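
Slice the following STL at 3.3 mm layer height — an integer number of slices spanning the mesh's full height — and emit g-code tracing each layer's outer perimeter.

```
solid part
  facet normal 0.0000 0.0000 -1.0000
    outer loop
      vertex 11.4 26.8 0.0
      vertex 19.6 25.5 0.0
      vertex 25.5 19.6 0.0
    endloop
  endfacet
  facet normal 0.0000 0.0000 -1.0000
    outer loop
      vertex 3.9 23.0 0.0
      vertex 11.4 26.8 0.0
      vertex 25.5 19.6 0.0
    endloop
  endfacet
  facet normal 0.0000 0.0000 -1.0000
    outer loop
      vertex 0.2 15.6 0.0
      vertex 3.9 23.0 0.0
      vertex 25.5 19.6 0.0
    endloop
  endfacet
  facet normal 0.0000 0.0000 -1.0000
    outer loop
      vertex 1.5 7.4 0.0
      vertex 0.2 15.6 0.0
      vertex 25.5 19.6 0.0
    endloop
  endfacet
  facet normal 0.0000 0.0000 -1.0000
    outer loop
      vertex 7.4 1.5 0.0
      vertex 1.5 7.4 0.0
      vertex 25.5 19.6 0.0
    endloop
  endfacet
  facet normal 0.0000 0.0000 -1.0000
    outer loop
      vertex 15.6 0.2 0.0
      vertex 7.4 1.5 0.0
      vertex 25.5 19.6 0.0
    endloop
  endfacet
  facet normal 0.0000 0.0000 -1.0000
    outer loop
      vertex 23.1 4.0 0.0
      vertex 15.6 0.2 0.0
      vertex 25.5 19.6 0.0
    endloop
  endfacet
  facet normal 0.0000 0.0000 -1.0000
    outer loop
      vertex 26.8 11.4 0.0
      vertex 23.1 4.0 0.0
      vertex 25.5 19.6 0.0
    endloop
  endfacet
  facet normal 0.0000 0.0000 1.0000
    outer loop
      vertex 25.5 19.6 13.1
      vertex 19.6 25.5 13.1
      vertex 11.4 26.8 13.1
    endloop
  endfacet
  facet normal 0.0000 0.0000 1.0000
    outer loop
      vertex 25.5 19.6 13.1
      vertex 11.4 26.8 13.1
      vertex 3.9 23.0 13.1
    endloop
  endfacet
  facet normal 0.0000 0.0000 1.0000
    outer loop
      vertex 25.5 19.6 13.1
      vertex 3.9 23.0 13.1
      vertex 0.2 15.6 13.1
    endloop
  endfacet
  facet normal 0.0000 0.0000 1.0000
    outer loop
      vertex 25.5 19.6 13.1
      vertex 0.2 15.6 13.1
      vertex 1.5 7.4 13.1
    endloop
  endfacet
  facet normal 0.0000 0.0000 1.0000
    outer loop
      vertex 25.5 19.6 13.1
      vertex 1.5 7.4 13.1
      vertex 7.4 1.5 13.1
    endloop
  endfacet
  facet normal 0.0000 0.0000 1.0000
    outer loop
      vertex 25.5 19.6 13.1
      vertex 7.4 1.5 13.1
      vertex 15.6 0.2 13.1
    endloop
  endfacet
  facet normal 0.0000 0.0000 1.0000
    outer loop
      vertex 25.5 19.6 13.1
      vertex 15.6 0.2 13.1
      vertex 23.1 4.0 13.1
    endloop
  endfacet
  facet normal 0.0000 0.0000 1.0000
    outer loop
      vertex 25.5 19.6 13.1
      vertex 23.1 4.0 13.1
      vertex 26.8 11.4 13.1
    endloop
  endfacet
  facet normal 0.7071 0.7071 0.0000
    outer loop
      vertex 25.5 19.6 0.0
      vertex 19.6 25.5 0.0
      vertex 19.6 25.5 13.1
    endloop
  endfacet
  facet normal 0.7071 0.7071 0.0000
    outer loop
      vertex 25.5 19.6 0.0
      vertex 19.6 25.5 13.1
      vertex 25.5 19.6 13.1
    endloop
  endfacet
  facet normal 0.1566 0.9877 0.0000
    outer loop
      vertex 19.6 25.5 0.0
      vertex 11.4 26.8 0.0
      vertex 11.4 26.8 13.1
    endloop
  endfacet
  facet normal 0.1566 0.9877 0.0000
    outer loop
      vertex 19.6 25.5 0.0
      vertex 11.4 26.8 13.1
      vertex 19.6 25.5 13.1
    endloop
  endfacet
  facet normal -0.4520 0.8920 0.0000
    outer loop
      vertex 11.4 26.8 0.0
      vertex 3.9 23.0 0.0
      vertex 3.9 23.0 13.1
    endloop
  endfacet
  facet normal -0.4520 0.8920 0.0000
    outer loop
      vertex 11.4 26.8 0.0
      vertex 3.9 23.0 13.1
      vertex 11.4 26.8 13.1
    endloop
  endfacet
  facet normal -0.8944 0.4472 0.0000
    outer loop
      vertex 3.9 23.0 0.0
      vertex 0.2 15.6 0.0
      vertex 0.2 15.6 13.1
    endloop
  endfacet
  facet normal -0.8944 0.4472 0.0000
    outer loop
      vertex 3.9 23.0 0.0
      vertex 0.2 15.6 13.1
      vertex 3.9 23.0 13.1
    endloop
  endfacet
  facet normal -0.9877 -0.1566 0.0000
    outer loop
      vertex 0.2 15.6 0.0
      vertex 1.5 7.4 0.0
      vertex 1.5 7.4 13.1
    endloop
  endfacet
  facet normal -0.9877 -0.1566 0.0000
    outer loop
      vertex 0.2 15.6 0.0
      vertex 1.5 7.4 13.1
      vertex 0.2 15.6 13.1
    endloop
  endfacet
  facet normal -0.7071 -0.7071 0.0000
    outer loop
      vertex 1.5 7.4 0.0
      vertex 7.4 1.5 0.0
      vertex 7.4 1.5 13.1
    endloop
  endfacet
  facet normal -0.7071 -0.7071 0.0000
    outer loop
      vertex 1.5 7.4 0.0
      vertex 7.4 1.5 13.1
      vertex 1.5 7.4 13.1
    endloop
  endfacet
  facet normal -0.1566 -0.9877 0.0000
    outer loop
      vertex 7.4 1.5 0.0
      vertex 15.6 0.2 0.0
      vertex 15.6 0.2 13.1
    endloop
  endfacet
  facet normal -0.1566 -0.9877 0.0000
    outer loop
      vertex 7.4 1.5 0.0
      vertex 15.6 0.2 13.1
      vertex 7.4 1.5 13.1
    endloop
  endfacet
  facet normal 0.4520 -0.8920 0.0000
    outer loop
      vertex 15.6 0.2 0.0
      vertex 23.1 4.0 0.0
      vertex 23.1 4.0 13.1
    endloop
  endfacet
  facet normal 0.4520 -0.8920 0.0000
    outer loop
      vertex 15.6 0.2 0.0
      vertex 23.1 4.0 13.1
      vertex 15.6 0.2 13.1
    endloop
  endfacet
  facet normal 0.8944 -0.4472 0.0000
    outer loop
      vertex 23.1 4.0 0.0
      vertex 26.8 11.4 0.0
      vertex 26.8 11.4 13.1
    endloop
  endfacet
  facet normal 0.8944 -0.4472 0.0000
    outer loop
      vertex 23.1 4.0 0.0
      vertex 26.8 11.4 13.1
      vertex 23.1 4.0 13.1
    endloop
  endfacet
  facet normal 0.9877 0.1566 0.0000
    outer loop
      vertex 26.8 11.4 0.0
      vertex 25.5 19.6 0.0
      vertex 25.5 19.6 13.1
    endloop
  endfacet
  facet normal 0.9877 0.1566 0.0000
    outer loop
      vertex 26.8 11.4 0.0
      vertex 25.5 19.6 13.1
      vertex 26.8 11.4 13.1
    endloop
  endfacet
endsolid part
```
; perimeter-only toolpath
G21 ; units = mm
G90 ; absolute positioning
G28 ; home
; layer 1
G0 Z3.3
G0 X25.5 Y19.6
G1 X19.6 Y25.5
G1 X11.4 Y26.8
G1 X3.9 Y23.0
G1 X0.2 Y15.6
G1 X1.5 Y7.4
G1 X7.4 Y1.5
G1 X15.6 Y0.2
G1 X23.1 Y4.0
G1 X26.8 Y11.4
G1 X25.5 Y19.6
; layer 2
G0 Z6.5
G0 X25.5 Y19.6
G1 X19.6 Y25.5
G1 X11.4 Y26.8
G1 X3.9 Y23.0
G1 X0.2 Y15.6
G1 X1.5 Y7.4
G1 X7.4 Y1.5
G1 X15.6 Y0.2
G1 X23.1 Y4.0
G1 X26.8 Y11.4
G1 X25.5 Y19.6
; layer 3
G0 Z9.8
G0 X25.5 Y19.6
G1 X19.6 Y25.5
G1 X11.4 Y26.8
G1 X3.9 Y23.0
G1 X0.2 Y15.6
G1 X1.5 Y7.4
G1 X7.4 Y1.5
G1 X15.6 Y0.2
G1 X23.1 Y4.0
G1 X26.8 Y11.4
G1 X25.5 Y19.6
; layer 4
G0 Z13.1
G0 X25.5 Y19.6
G1 X19.6 Y25.5
G1 X11.4 Y26.8
G1 X3.9 Y23.0
G1 X0.2 Y15.6
G1 X1.5 Y7.4
G1 X7.4 Y1.5
G1 X15.6 Y0.2
G1 X23.1 Y4.0
G1 X26.8 Y11.4
G1 X25.5 Y19.6
M2 ; end

The solid is a regular 10-sided prism (a cylinder approximated with 10 flat sides), circumscribed radius ≈ 13.5 mm, height ≈ 13.1 mm. Slicing at Δz = 3.3 mm — 4 equal slices spanning the solid's height, so layer i sits at z = i·h/4 — gives 4 non-empty perimeters. Each is a 10-segment closed polygon; G0 lifts to the layer z and rapids to the start vertex, then G1 traces the edges.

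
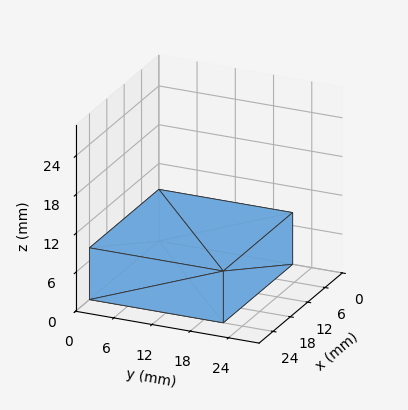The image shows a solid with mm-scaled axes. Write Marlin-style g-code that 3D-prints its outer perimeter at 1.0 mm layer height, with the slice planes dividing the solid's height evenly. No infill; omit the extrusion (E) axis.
Reading the render: the shape is a rectangular box, roughly 24 × 21 mm footprint and 8 mm tall (dimensions read to the nearest mm from the axis ticks). For the g-code, the solid's height is divided into equal slices at the stated Δz and each level perimeter traced with G1 moves after a G0 lift.

; perimeter-only toolpath
G21 ; units = mm
G90 ; absolute positioning
G28 ; home
; layer 1
G0 Z1.0
G0 X0.0 Y0.0
G1 X24.0 Y0.0
G1 X24.0 Y21.0
G1 X0.0 Y21.0
G1 X0.0 Y0.0
; layer 2
G0 Z2.0
G0 X0.0 Y0.0
G1 X24.0 Y0.0
G1 X24.0 Y21.0
G1 X0.0 Y21.0
G1 X0.0 Y0.0
; layer 3
G0 Z3.0
G0 X0.0 Y0.0
G1 X24.0 Y0.0
G1 X24.0 Y21.0
G1 X0.0 Y21.0
G1 X0.0 Y0.0
; layer 4
G0 Z4.0
G0 X0.0 Y0.0
G1 X24.0 Y0.0
G1 X24.0 Y21.0
G1 X0.0 Y21.0
G1 X0.0 Y0.0
; layer 5
G0 Z5.0
G0 X0.0 Y0.0
G1 X24.0 Y0.0
G1 X24.0 Y21.0
G1 X0.0 Y21.0
G1 X0.0 Y0.0
; layer 6
G0 Z6.0
G0 X0.0 Y0.0
G1 X24.0 Y0.0
G1 X24.0 Y21.0
G1 X0.0 Y21.0
G1 X0.0 Y0.0
; layer 7
G0 Z7.0
G0 X0.0 Y0.0
G1 X24.0 Y0.0
G1 X24.0 Y21.0
G1 X0.0 Y21.0
G1 X0.0 Y0.0
; layer 8
G0 Z8.0
G0 X0.0 Y0.0
G1 X24.0 Y0.0
G1 X24.0 Y21.0
G1 X0.0 Y21.0
G1 X0.0 Y0.0
M2 ; end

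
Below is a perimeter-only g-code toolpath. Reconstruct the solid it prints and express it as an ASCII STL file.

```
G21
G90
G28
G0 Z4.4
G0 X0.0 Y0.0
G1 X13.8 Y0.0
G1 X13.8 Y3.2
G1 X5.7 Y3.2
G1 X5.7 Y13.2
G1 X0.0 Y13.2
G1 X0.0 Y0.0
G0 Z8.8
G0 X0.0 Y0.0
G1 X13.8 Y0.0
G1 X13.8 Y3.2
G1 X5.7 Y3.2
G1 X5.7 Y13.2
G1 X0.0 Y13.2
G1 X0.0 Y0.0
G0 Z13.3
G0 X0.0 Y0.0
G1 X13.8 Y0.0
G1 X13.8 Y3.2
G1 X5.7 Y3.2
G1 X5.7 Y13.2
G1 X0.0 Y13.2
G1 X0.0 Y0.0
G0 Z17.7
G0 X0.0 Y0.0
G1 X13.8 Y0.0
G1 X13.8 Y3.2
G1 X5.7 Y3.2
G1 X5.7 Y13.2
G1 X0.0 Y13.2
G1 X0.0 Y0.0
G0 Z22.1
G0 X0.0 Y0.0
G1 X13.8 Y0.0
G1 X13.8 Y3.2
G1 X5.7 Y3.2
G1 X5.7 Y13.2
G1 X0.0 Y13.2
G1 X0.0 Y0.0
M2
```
solid part
  facet normal 0.0000 0.0000 -1.0000
    outer loop
      vertex 13.8 3.2 0.0
      vertex 13.8 0.0 0.0
      vertex 0.0 0.0 0.0
    endloop
  endfacet
  facet normal 0.0000 0.0000 -1.0000
    outer loop
      vertex 5.7 3.2 0.0
      vertex 13.8 3.2 0.0
      vertex 0.0 0.0 0.0
    endloop
  endfacet
  facet normal 0.0000 0.0000 -1.0000
    outer loop
      vertex 5.7 13.2 0.0
      vertex 5.7 3.2 0.0
      vertex 0.0 0.0 0.0
    endloop
  endfacet
  facet normal 0.0000 0.0000 -1.0000
    outer loop
      vertex 0.0 13.2 0.0
      vertex 5.7 13.2 0.0
      vertex 0.0 0.0 0.0
    endloop
  endfacet
  facet normal 0.0000 0.0000 1.0000
    outer loop
      vertex 0.0 0.0 22.1
      vertex 13.8 0.0 22.1
      vertex 13.8 3.2 22.1
    endloop
  endfacet
  facet normal 0.0000 0.0000 1.0000
    outer loop
      vertex 0.0 0.0 22.1
      vertex 13.8 3.2 22.1
      vertex 5.7 3.2 22.1
    endloop
  endfacet
  facet normal 0.0000 0.0000 1.0000
    outer loop
      vertex 0.0 0.0 22.1
      vertex 5.7 3.2 22.1
      vertex 5.7 13.2 22.1
    endloop
  endfacet
  facet normal 0.0000 0.0000 1.0000
    outer loop
      vertex 0.0 0.0 22.1
      vertex 5.7 13.2 22.1
      vertex 0.0 13.2 22.1
    endloop
  endfacet
  facet normal 0.0000 -1.0000 0.0000
    outer loop
      vertex 0.0 0.0 0.0
      vertex 13.8 0.0 0.0
      vertex 13.8 0.0 22.1
    endloop
  endfacet
  facet normal 0.0000 -1.0000 0.0000
    outer loop
      vertex 0.0 0.0 0.0
      vertex 13.8 0.0 22.1
      vertex 0.0 0.0 22.1
    endloop
  endfacet
  facet normal 1.0000 0.0000 0.0000
    outer loop
      vertex 13.8 0.0 0.0
      vertex 13.8 3.2 0.0
      vertex 13.8 3.2 22.1
    endloop
  endfacet
  facet normal 1.0000 0.0000 0.0000
    outer loop
      vertex 13.8 0.0 0.0
      vertex 13.8 3.2 22.1
      vertex 13.8 0.0 22.1
    endloop
  endfacet
  facet normal 0.0000 1.0000 0.0000
    outer loop
      vertex 13.8 3.2 0.0
      vertex 5.7 3.2 0.0
      vertex 5.7 3.2 22.1
    endloop
  endfacet
  facet normal 0.0000 1.0000 0.0000
    outer loop
      vertex 13.8 3.2 0.0
      vertex 5.7 3.2 22.1
      vertex 13.8 3.2 22.1
    endloop
  endfacet
  facet normal 1.0000 0.0000 0.0000
    outer loop
      vertex 5.7 3.2 0.0
      vertex 5.7 13.2 0.0
      vertex 5.7 13.2 22.1
    endloop
  endfacet
  facet normal 1.0000 0.0000 0.0000
    outer loop
      vertex 5.7 3.2 0.0
      vertex 5.7 13.2 22.1
      vertex 5.7 3.2 22.1
    endloop
  endfacet
  facet normal 0.0000 1.0000 0.0000
    outer loop
      vertex 5.7 13.2 0.0
      vertex 0.0 13.2 0.0
      vertex 0.0 13.2 22.1
    endloop
  endfacet
  facet normal 0.0000 1.0000 0.0000
    outer loop
      vertex 5.7 13.2 0.0
      vertex 0.0 13.2 22.1
      vertex 5.7 13.2 22.1
    endloop
  endfacet
  facet normal -1.0000 0.0000 0.0000
    outer loop
      vertex 0.0 13.2 0.0
      vertex 0.0 0.0 0.0
      vertex 0.0 0.0 22.1
    endloop
  endfacet
  facet normal -1.0000 0.0000 0.0000
    outer loop
      vertex 0.0 13.2 0.0
      vertex 0.0 0.0 22.1
      vertex 0.0 13.2 22.1
    endloop
  endfacet
endsolid part

The G0 Z moves step by Δz≈4.4 mm. Every layer's G1 loop is the same polygon, so the solid is a straight extrusion of it from z=0 to z≈22.1. Closing with flat bottom and top caps and triangulating gives 20 facets — an L-shaped prism: outer 13.8 × 13.2 mm, arm thicknesses ≈ 3.2 mm (horizontal) and 5.7 mm (vertical), extruded 22.1 mm in z.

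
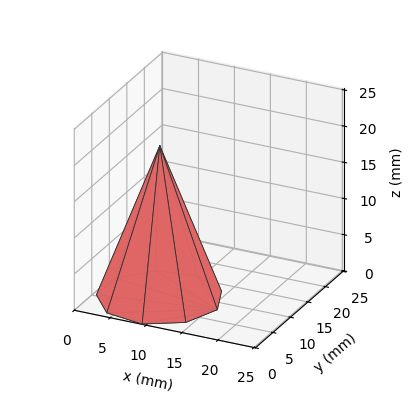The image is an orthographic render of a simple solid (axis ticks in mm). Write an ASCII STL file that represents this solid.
Reading the render: the shape is a regular 9-sided pyramid, base circumscribed radius ≈ 8 mm, apex at z ≈ 21 mm (dimensions read to the nearest mm from the axis ticks). For the STL, each face is triangulated and given an outward normal.

solid part
  facet normal 0.0000 0.0000 -1.0000
    outer loop
      vertex 9.4 15.9 0.0
      vertex 14.1 13.1 0.0
      vertex 16.0 8.0 0.0
    endloop
  endfacet
  facet normal 0.0000 0.0000 -1.0000
    outer loop
      vertex 4.0 14.9 0.0
      vertex 9.4 15.9 0.0
      vertex 16.0 8.0 0.0
    endloop
  endfacet
  facet normal 0.0000 0.0000 -1.0000
    outer loop
      vertex 0.5 10.7 0.0
      vertex 4.0 14.9 0.0
      vertex 16.0 8.0 0.0
    endloop
  endfacet
  facet normal 0.0000 0.0000 -1.0000
    outer loop
      vertex 0.5 5.3 0.0
      vertex 0.5 10.7 0.0
      vertex 16.0 8.0 0.0
    endloop
  endfacet
  facet normal 0.0000 0.0000 -1.0000
    outer loop
      vertex 4.0 1.1 0.0
      vertex 0.5 5.3 0.0
      vertex 16.0 8.0 0.0
    endloop
  endfacet
  facet normal 0.0000 0.0000 -1.0000
    outer loop
      vertex 9.4 0.1 0.0
      vertex 4.0 1.1 0.0
      vertex 16.0 8.0 0.0
    endloop
  endfacet
  facet normal 0.0000 0.0000 -1.0000
    outer loop
      vertex 14.1 2.9 0.0
      vertex 9.4 0.1 0.0
      vertex 16.0 8.0 0.0
    endloop
  endfacet
  facet normal 0.8825 0.3288 0.3362
    outer loop
      vertex 16.0 8.0 0.0
      vertex 14.1 13.1 0.0
      vertex 8.0 8.0 21.0
    endloop
  endfacet
  facet normal 0.4820 0.8090 0.3365
    outer loop
      vertex 14.1 13.1 0.0
      vertex 9.4 15.9 0.0
      vertex 8.0 8.0 21.0
    endloop
  endfacet
  facet normal -0.1714 0.9258 0.3369
    outer loop
      vertex 9.4 15.9 0.0
      vertex 4.0 14.9 0.0
      vertex 8.0 8.0 21.0
    endloop
  endfacet
  facet normal -0.7236 0.6030 0.3359
    outer loop
      vertex 4.0 14.9 0.0
      vertex 0.5 10.7 0.0
      vertex 8.0 8.0 21.0
    endloop
  endfacet
  facet normal -0.9417 0.0000 0.3363
    outer loop
      vertex 0.5 10.7 0.0
      vertex 0.5 5.3 0.0
      vertex 8.0 8.0 21.0
    endloop
  endfacet
  facet normal -0.7236 -0.6030 0.3359
    outer loop
      vertex 0.5 5.3 0.0
      vertex 4.0 1.1 0.0
      vertex 8.0 8.0 21.0
    endloop
  endfacet
  facet normal -0.1714 -0.9258 0.3369
    outer loop
      vertex 4.0 1.1 0.0
      vertex 9.4 0.1 0.0
      vertex 8.0 8.0 21.0
    endloop
  endfacet
  facet normal 0.4820 -0.8090 0.3365
    outer loop
      vertex 9.4 0.1 0.0
      vertex 14.1 2.9 0.0
      vertex 8.0 8.0 21.0
    endloop
  endfacet
  facet normal 0.8825 -0.3288 0.3362
    outer loop
      vertex 14.1 2.9 0.0
      vertex 16.0 8.0 0.0
      vertex 8.0 8.0 21.0
    endloop
  endfacet
endsolid part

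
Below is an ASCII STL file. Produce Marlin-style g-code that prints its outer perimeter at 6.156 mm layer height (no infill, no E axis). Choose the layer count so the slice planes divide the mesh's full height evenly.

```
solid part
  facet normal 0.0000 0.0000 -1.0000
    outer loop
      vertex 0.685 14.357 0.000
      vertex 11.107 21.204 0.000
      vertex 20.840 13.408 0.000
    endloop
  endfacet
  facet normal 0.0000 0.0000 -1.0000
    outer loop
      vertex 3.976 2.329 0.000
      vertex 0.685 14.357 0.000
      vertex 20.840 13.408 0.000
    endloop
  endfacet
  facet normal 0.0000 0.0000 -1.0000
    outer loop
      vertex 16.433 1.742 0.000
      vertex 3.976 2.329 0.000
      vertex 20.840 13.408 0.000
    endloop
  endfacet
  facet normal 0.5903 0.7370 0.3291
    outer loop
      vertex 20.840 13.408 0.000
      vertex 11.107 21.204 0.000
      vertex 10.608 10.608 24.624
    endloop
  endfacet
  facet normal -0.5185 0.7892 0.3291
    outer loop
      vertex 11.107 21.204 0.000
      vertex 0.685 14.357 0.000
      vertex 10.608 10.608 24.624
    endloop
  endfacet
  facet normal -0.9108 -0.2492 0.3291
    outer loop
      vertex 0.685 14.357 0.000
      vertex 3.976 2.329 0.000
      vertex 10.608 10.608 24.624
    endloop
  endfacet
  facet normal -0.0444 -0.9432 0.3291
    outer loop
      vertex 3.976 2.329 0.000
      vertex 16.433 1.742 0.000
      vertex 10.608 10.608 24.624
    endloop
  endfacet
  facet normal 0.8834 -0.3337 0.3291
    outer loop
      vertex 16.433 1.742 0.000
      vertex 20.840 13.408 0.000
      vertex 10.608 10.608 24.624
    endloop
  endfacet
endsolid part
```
; perimeter-only toolpath
G21 ; units = mm
G90 ; absolute positioning
G28 ; home
; layer 1
G0 Z6.156
G0 X18.282 Y12.708
G1 X10.982 Y18.555
G1 X3.166 Y13.420
G1 X5.634 Y4.399
G1 X14.977 Y3.958
G1 X18.282 Y12.708
; layer 2
G0 Z12.312
G0 X15.724 Y12.008
G1 X10.857 Y15.906
G1 X5.647 Y12.482
G1 X7.292 Y6.469
G1 X13.521 Y6.175
G1 X15.724 Y12.008
; layer 3
G0 Z18.468
G0 X13.166 Y11.308
G1 X10.733 Y13.257
G1 X8.127 Y11.545
G1 X8.950 Y8.538
G1 X12.064 Y8.392
G1 X13.166 Y11.308
M2 ; end

The solid is a regular 5-sided pyramid, base circumscribed radius ≈ 10.6 mm, apex at z ≈ 24.6 mm. Slicing at Δz = 6.156 mm — 4 equal slices spanning the solid's height, so layer i sits at z = i·h/4 — gives 3 non-empty perimeters. Each is a 5-segment closed polygon; G0 lifts to the layer z and rapids to the start vertex, then G1 traces the edges. The cross-section shrinks linearly with z (the slice at the apex is degenerate and omitted).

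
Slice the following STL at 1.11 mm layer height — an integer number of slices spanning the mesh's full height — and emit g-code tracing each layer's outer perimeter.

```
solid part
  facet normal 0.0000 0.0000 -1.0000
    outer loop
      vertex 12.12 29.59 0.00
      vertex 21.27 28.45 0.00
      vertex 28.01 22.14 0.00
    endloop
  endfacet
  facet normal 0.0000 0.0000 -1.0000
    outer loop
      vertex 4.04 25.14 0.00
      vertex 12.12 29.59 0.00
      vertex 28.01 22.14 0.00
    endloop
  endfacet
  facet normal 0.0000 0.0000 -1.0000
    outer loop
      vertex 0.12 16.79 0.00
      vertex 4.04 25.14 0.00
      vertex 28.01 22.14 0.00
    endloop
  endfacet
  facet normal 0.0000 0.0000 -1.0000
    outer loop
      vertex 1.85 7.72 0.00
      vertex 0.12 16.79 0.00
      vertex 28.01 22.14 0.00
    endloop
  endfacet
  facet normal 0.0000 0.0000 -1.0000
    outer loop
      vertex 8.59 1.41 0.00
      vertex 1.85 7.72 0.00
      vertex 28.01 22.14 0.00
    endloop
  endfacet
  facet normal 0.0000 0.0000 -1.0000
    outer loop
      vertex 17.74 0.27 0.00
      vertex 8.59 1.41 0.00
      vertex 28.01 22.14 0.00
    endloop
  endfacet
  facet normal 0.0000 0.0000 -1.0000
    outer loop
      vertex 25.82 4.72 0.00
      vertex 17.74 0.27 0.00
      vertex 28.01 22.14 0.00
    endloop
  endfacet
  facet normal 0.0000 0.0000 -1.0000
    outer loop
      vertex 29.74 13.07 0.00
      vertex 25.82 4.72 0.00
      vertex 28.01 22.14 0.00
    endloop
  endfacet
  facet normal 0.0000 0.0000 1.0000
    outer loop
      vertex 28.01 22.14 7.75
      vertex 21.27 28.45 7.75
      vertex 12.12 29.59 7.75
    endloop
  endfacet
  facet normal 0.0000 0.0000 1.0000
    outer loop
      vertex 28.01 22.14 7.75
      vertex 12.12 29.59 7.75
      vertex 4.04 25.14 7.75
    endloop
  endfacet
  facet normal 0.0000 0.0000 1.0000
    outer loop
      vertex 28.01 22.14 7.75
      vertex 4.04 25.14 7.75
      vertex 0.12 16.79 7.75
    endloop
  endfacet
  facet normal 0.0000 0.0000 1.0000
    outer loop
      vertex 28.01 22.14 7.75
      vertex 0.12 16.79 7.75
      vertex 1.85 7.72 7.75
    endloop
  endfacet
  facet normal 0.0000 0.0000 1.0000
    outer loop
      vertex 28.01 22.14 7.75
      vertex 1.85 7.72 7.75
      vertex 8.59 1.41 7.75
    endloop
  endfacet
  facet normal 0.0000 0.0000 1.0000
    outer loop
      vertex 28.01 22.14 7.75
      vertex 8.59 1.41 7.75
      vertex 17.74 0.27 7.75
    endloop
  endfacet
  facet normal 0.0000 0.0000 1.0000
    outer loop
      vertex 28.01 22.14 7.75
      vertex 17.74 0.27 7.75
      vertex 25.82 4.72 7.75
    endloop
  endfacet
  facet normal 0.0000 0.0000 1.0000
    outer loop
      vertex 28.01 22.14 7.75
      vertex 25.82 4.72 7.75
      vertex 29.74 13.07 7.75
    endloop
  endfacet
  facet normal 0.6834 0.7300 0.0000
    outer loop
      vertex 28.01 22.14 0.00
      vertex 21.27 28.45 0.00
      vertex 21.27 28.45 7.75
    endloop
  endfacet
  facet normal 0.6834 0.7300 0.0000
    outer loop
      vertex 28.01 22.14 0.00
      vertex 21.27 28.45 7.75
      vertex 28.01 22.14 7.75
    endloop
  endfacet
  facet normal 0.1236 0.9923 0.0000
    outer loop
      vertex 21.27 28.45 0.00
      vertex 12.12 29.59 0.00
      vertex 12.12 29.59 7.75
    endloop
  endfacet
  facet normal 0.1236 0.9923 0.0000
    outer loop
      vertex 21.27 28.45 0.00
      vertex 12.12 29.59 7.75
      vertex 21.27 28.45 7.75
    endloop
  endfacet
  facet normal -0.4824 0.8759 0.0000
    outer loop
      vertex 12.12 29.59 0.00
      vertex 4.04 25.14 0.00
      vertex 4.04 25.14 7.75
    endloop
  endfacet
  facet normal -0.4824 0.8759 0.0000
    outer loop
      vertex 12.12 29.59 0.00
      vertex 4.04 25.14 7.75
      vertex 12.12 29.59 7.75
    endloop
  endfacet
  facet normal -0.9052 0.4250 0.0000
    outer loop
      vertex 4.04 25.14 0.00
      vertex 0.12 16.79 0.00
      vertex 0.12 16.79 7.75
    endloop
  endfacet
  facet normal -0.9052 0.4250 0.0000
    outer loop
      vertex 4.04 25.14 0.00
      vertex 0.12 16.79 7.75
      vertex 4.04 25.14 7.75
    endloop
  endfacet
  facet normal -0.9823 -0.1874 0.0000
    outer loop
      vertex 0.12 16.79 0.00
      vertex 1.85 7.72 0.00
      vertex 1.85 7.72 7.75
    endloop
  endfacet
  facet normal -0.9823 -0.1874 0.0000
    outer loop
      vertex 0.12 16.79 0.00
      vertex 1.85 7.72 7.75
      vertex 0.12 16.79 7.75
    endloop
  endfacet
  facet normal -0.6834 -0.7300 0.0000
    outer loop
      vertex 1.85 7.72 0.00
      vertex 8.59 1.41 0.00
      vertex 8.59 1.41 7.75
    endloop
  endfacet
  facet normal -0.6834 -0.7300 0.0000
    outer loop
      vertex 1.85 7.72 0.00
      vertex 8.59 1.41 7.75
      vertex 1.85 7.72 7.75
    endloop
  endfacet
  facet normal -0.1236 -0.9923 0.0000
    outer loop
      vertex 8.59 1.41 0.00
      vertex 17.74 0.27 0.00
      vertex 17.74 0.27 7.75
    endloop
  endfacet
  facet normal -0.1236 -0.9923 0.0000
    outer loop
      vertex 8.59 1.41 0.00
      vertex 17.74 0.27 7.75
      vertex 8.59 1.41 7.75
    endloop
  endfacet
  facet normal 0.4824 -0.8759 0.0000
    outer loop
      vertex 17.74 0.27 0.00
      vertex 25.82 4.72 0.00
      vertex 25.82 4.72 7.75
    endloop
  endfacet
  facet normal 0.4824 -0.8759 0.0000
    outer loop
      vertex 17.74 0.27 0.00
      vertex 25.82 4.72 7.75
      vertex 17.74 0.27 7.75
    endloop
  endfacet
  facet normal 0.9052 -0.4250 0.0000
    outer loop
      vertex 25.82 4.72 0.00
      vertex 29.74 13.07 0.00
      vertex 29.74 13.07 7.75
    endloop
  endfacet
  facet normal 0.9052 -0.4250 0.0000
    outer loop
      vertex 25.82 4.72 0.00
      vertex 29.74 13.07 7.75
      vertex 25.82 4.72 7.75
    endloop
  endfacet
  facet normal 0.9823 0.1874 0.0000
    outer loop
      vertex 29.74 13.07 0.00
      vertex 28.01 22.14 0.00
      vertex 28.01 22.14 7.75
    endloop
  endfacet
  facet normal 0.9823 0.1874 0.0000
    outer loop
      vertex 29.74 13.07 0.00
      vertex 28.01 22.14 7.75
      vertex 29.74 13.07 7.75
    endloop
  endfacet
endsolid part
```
; perimeter-only toolpath
G21 ; units = mm
G90 ; absolute positioning
G28 ; home
; layer 1
G0 Z1.11
G0 X28.01 Y22.14
G1 X21.27 Y28.45
G1 X12.12 Y29.59
G1 X4.04 Y25.14
G1 X0.12 Y16.79
G1 X1.85 Y7.72
G1 X8.59 Y1.41
G1 X17.74 Y0.27
G1 X25.82 Y4.72
G1 X29.74 Y13.07
G1 X28.01 Y22.14
; layer 2
G0 Z2.21
G0 X28.01 Y22.14
G1 X21.27 Y28.45
G1 X12.12 Y29.59
G1 X4.04 Y25.14
G1 X0.12 Y16.79
G1 X1.85 Y7.72
G1 X8.59 Y1.41
G1 X17.74 Y0.27
G1 X25.82 Y4.72
G1 X29.74 Y13.07
G1 X28.01 Y22.14
; layer 3
G0 Z3.32
G0 X28.01 Y22.14
G1 X21.27 Y28.45
G1 X12.12 Y29.59
G1 X4.04 Y25.14
G1 X0.12 Y16.79
G1 X1.85 Y7.72
G1 X8.59 Y1.41
G1 X17.74 Y0.27
G1 X25.82 Y4.72
G1 X29.74 Y13.07
G1 X28.01 Y22.14
; layer 4
G0 Z4.43
G0 X28.01 Y22.14
G1 X21.27 Y28.45
G1 X12.12 Y29.59
G1 X4.04 Y25.14
G1 X0.12 Y16.79
G1 X1.85 Y7.72
G1 X8.59 Y1.41
G1 X17.74 Y0.27
G1 X25.82 Y4.72
G1 X29.74 Y13.07
G1 X28.01 Y22.14
; layer 5
G0 Z5.54
G0 X28.01 Y22.14
G1 X21.27 Y28.45
G1 X12.12 Y29.59
G1 X4.04 Y25.14
G1 X0.12 Y16.79
G1 X1.85 Y7.72
G1 X8.59 Y1.41
G1 X17.74 Y0.27
G1 X25.82 Y4.72
G1 X29.74 Y13.07
G1 X28.01 Y22.14
; layer 6
G0 Z6.64
G0 X28.01 Y22.14
G1 X21.27 Y28.45
G1 X12.12 Y29.59
G1 X4.04 Y25.14
G1 X0.12 Y16.79
G1 X1.85 Y7.72
G1 X8.59 Y1.41
G1 X17.74 Y0.27
G1 X25.82 Y4.72
G1 X29.74 Y13.07
G1 X28.01 Y22.14
; layer 7
G0 Z7.75
G0 X28.01 Y22.14
G1 X21.27 Y28.45
G1 X12.12 Y29.59
G1 X4.04 Y25.14
G1 X0.12 Y16.79
G1 X1.85 Y7.72
G1 X8.59 Y1.41
G1 X17.74 Y0.27
G1 X25.82 Y4.72
G1 X29.74 Y13.07
G1 X28.01 Y22.14
M2 ; end

The solid is a regular 10-sided prism (a cylinder approximated with 10 flat sides), circumscribed radius ≈ 14.9 mm, height ≈ 7.75 mm. Slicing at Δz = 1.11 mm — 7 equal slices spanning the solid's height, so layer i sits at z = i·h/7 — gives 7 non-empty perimeters. Each is a 10-segment closed polygon; G0 lifts to the layer z and rapids to the start vertex, then G1 traces the edges.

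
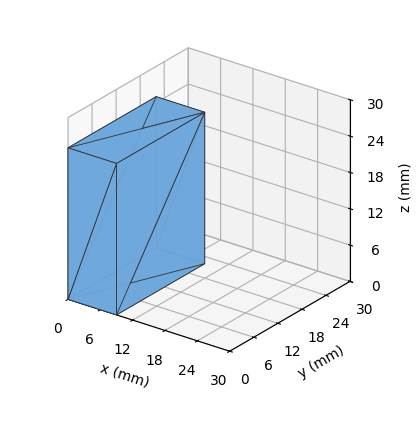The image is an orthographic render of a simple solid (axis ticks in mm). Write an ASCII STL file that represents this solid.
Reading the render: the shape is a rectangular box, roughly 9 × 22 mm footprint and 25 mm tall (dimensions read to the nearest mm from the axis ticks). For the STL, each face is triangulated and given an outward normal.

solid part
  facet normal 0.0000 0.0000 -1.0000
    outer loop
      vertex 9.000 22.000 0.000
      vertex 9.000 0.000 0.000
      vertex 0.000 0.000 0.000
    endloop
  endfacet
  facet normal 0.0000 0.0000 -1.0000
    outer loop
      vertex 0.000 22.000 0.000
      vertex 9.000 22.000 0.000
      vertex 0.000 0.000 0.000
    endloop
  endfacet
  facet normal 0.0000 0.0000 1.0000
    outer loop
      vertex 0.000 0.000 25.000
      vertex 9.000 0.000 25.000
      vertex 9.000 22.000 25.000
    endloop
  endfacet
  facet normal 0.0000 0.0000 1.0000
    outer loop
      vertex 0.000 0.000 25.000
      vertex 9.000 22.000 25.000
      vertex 0.000 22.000 25.000
    endloop
  endfacet
  facet normal 0.0000 -1.0000 0.0000
    outer loop
      vertex 0.000 0.000 0.000
      vertex 9.000 0.000 0.000
      vertex 9.000 0.000 25.000
    endloop
  endfacet
  facet normal 0.0000 -1.0000 0.0000
    outer loop
      vertex 0.000 0.000 0.000
      vertex 9.000 0.000 25.000
      vertex 0.000 0.000 25.000
    endloop
  endfacet
  facet normal 0.0000 1.0000 0.0000
    outer loop
      vertex 9.000 22.000 25.000
      vertex 9.000 22.000 0.000
      vertex 0.000 22.000 0.000
    endloop
  endfacet
  facet normal 0.0000 1.0000 0.0000
    outer loop
      vertex 0.000 22.000 25.000
      vertex 9.000 22.000 25.000
      vertex 0.000 22.000 0.000
    endloop
  endfacet
  facet normal -1.0000 0.0000 0.0000
    outer loop
      vertex 0.000 22.000 25.000
      vertex 0.000 22.000 0.000
      vertex 0.000 0.000 0.000
    endloop
  endfacet
  facet normal -1.0000 0.0000 0.0000
    outer loop
      vertex 0.000 0.000 25.000
      vertex 0.000 22.000 25.000
      vertex 0.000 0.000 0.000
    endloop
  endfacet
  facet normal 1.0000 0.0000 0.0000
    outer loop
      vertex 9.000 0.000 0.000
      vertex 9.000 22.000 0.000
      vertex 9.000 22.000 25.000
    endloop
  endfacet
  facet normal 1.0000 0.0000 0.0000
    outer loop
      vertex 9.000 0.000 0.000
      vertex 9.000 22.000 25.000
      vertex 9.000 0.000 25.000
    endloop
  endfacet
endsolid part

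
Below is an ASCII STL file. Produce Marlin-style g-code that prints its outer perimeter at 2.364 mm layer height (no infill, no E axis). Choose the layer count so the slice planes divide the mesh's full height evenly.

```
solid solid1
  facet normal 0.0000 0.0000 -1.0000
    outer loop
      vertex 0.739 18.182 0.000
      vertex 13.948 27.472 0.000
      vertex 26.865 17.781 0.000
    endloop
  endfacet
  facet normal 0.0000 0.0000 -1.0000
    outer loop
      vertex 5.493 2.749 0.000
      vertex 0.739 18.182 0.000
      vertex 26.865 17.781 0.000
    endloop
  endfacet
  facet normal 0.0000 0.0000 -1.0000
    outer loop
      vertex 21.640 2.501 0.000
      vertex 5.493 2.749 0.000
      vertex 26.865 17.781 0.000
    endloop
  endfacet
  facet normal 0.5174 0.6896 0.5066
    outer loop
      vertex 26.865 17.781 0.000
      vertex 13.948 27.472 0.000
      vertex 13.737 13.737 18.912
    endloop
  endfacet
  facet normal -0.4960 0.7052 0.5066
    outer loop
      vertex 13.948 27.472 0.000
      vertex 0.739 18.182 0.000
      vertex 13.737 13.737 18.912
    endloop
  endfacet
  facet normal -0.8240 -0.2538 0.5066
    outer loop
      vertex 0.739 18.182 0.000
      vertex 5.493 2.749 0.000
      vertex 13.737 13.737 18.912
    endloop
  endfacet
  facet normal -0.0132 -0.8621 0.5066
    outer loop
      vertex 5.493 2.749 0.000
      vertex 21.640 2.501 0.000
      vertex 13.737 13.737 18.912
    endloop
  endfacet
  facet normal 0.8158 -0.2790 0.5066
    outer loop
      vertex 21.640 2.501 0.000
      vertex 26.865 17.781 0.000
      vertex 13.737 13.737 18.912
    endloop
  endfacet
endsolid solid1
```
; perimeter-only toolpath
G21 ; units = mm
G90 ; absolute positioning
G28 ; home
; layer 1
G0 Z2.364
G0 X25.224 Y17.275
G1 X13.922 Y25.755
G1 X2.364 Y17.626
G1 X6.524 Y4.123
G1 X20.652 Y3.905
G1 X25.224 Y17.275
; layer 2
G0 Z4.728
G0 X23.583 Y16.770
G1 X13.895 Y24.038
G1 X3.989 Y17.071
G1 X7.554 Y5.496
G1 X19.664 Y5.310
G1 X23.583 Y16.770
; layer 3
G0 Z7.092
G0 X21.942 Y16.264
G1 X13.869 Y22.321
G1 X5.613 Y16.515
G1 X8.585 Y6.870
G1 X18.676 Y6.714
G1 X21.942 Y16.264
; layer 4
G0 Z9.456
G0 X20.301 Y15.759
G1 X13.843 Y20.605
G1 X7.238 Y15.959
G1 X9.615 Y8.243
G1 X17.689 Y8.119
G1 X20.301 Y15.759
; layer 5
G0 Z11.820
G0 X18.660 Y15.253
G1 X13.816 Y18.888
G1 X8.863 Y15.404
G1 X10.646 Y9.617
G1 X16.701 Y9.524
G1 X18.660 Y15.253
; layer 6
G0 Z14.184
G0 X17.019 Y14.748
G1 X13.790 Y17.171
G1 X10.487 Y14.848
G1 X11.676 Y10.990
G1 X15.713 Y10.928
G1 X17.019 Y14.748
; layer 7
G0 Z16.548
G0 X15.378 Y14.242
G1 X13.763 Y15.454
G1 X12.112 Y14.293
G1 X12.707 Y12.364
G1 X14.725 Y12.333
G1 X15.378 Y14.242
M2 ; end

The solid is a regular 5-sided pyramid, base circumscribed radius ≈ 13.7 mm, apex at z ≈ 18.9 mm. Slicing at Δz = 2.364 mm — 8 equal slices spanning the solid's height, so layer i sits at z = i·h/8 — gives 7 non-empty perimeters. Each is a 5-segment closed polygon; G0 lifts to the layer z and rapids to the start vertex, then G1 traces the edges. The cross-section shrinks linearly with z (the slice at the apex is degenerate and omitted).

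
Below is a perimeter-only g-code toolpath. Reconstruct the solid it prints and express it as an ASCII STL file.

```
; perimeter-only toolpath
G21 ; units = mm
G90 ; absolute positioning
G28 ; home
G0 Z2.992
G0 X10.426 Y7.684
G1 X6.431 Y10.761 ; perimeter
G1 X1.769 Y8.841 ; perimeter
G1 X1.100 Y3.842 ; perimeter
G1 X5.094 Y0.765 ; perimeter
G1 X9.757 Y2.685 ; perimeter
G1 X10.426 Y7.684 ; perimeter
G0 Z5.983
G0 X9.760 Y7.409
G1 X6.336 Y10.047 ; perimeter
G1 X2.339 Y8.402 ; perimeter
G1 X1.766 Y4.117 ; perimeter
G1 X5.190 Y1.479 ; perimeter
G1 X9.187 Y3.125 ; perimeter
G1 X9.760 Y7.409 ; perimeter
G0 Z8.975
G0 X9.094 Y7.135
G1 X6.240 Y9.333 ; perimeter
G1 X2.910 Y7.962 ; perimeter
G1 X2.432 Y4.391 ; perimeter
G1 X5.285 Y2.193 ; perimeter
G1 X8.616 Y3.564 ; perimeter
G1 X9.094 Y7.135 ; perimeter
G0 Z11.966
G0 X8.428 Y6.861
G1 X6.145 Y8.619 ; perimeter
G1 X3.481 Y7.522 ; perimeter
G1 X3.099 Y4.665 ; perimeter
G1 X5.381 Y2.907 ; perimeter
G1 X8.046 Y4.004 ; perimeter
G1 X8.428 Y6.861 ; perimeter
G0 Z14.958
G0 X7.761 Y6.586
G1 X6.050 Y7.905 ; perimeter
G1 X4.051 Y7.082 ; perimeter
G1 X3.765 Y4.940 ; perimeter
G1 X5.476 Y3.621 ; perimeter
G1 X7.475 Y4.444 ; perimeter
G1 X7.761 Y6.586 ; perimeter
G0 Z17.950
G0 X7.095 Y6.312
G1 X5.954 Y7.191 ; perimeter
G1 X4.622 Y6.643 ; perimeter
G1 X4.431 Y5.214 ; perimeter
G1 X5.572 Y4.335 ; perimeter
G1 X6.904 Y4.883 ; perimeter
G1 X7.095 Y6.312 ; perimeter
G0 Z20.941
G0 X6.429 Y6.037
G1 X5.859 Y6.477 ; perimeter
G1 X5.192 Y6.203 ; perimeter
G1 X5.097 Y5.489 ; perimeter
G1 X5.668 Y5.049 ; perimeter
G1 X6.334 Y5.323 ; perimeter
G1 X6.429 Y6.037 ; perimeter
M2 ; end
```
solid part
  facet normal 0.0000 0.0000 -1.0000
    outer loop
      vertex 1.198 9.281 0.000
      vertex 6.527 11.475 0.000
      vertex 11.092 7.958 0.000
    endloop
  endfacet
  facet normal 0.0000 0.0000 -1.0000
    outer loop
      vertex 0.434 3.568 0.000
      vertex 1.198 9.281 0.000
      vertex 11.092 7.958 0.000
    endloop
  endfacet
  facet normal 0.0000 0.0000 -1.0000
    outer loop
      vertex 4.999 0.051 0.000
      vertex 0.434 3.568 0.000
      vertex 11.092 7.958 0.000
    endloop
  endfacet
  facet normal 0.0000 0.0000 -1.0000
    outer loop
      vertex 10.328 2.245 0.000
      vertex 4.999 0.051 0.000
      vertex 11.092 7.958 0.000
    endloop
  endfacet
  facet normal 0.5975 0.7755 0.2042
    outer loop
      vertex 11.092 7.958 0.000
      vertex 6.527 11.475 0.000
      vertex 5.763 5.763 23.933
    endloop
  endfacet
  facet normal -0.3727 0.9052 0.2041
    outer loop
      vertex 6.527 11.475 0.000
      vertex 1.198 9.281 0.000
      vertex 5.763 5.763 23.933
    endloop
  endfacet
  facet normal -0.9703 0.1298 0.2041
    outer loop
      vertex 1.198 9.281 0.000
      vertex 0.434 3.568 0.000
      vertex 5.763 5.763 23.933
    endloop
  endfacet
  facet normal -0.5975 -0.7755 0.2042
    outer loop
      vertex 0.434 3.568 0.000
      vertex 4.999 0.051 0.000
      vertex 5.763 5.763 23.933
    endloop
  endfacet
  facet normal 0.3727 -0.9052 0.2041
    outer loop
      vertex 4.999 0.051 0.000
      vertex 10.328 2.245 0.000
      vertex 5.763 5.763 23.933
    endloop
  endfacet
  facet normal 0.9703 -0.1298 0.2041
    outer loop
      vertex 10.328 2.245 0.000
      vertex 11.092 7.958 0.000
      vertex 5.763 5.763 23.933
    endloop
  endfacet
endsolid part

The G0 Z moves step by Δz≈2.992 mm. The G1 loops shrink linearly with z, so the solid tapers from its base footprint up to z≈23.9. Closing with a flat bottom cap and the tapered top and triangulating gives 10 facets — a regular 6-sided pyramid, base circumscribed radius ≈ 5.76 mm, apex at z ≈ 23.9 mm.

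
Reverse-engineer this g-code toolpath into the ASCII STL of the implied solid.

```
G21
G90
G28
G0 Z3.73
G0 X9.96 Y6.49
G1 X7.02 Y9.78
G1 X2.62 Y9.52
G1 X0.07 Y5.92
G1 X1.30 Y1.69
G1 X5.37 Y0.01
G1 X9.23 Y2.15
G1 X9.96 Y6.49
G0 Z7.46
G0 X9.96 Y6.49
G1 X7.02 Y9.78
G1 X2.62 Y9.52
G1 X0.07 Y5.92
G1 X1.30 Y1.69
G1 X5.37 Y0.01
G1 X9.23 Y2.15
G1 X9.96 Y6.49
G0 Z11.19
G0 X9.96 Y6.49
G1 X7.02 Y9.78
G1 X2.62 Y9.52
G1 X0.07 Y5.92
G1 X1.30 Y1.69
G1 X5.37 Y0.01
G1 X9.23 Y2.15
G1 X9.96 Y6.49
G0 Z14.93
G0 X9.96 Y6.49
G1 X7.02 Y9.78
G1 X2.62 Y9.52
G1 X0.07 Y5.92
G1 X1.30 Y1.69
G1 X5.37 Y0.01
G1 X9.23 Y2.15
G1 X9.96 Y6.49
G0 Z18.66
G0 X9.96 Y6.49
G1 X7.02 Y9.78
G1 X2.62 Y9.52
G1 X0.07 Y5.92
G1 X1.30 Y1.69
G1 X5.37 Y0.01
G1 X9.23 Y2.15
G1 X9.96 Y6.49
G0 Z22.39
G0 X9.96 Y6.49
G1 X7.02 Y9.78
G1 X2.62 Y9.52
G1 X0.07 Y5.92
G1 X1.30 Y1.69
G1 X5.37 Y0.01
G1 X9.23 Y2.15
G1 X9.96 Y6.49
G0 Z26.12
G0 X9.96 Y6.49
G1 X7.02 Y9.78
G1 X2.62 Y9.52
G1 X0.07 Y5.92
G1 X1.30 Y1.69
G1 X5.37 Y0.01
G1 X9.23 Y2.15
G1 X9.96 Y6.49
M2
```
solid part
  facet normal 0.0000 0.0000 -1.0000
    outer loop
      vertex 2.62 9.52 0.00
      vertex 7.02 9.78 0.00
      vertex 9.96 6.49 0.00
    endloop
  endfacet
  facet normal 0.0000 0.0000 -1.0000
    outer loop
      vertex 0.07 5.92 0.00
      vertex 2.62 9.52 0.00
      vertex 9.96 6.49 0.00
    endloop
  endfacet
  facet normal 0.0000 0.0000 -1.0000
    outer loop
      vertex 1.30 1.69 0.00
      vertex 0.07 5.92 0.00
      vertex 9.96 6.49 0.00
    endloop
  endfacet
  facet normal 0.0000 0.0000 -1.0000
    outer loop
      vertex 5.37 0.01 0.00
      vertex 1.30 1.69 0.00
      vertex 9.96 6.49 0.00
    endloop
  endfacet
  facet normal 0.0000 0.0000 -1.0000
    outer loop
      vertex 9.23 2.15 0.00
      vertex 5.37 0.01 0.00
      vertex 9.96 6.49 0.00
    endloop
  endfacet
  facet normal 0.0000 0.0000 1.0000
    outer loop
      vertex 9.96 6.49 26.12
      vertex 7.02 9.78 26.12
      vertex 2.62 9.52 26.12
    endloop
  endfacet
  facet normal 0.0000 0.0000 1.0000
    outer loop
      vertex 9.96 6.49 26.12
      vertex 2.62 9.52 26.12
      vertex 0.07 5.92 26.12
    endloop
  endfacet
  facet normal 0.0000 0.0000 1.0000
    outer loop
      vertex 9.96 6.49 26.12
      vertex 0.07 5.92 26.12
      vertex 1.30 1.69 26.12
    endloop
  endfacet
  facet normal 0.0000 0.0000 1.0000
    outer loop
      vertex 9.96 6.49 26.12
      vertex 1.30 1.69 26.12
      vertex 5.37 0.01 26.12
    endloop
  endfacet
  facet normal 0.0000 0.0000 1.0000
    outer loop
      vertex 9.96 6.49 26.12
      vertex 5.37 0.01 26.12
      vertex 9.23 2.15 26.12
    endloop
  endfacet
  facet normal 0.7457 0.6663 0.0000
    outer loop
      vertex 9.96 6.49 0.00
      vertex 7.02 9.78 0.00
      vertex 7.02 9.78 26.12
    endloop
  endfacet
  facet normal 0.7457 0.6663 0.0000
    outer loop
      vertex 9.96 6.49 0.00
      vertex 7.02 9.78 26.12
      vertex 9.96 6.49 26.12
    endloop
  endfacet
  facet normal -0.0590 0.9983 0.0000
    outer loop
      vertex 7.02 9.78 0.00
      vertex 2.62 9.52 0.00
      vertex 2.62 9.52 26.12
    endloop
  endfacet
  facet normal -0.0590 0.9983 0.0000
    outer loop
      vertex 7.02 9.78 0.00
      vertex 2.62 9.52 26.12
      vertex 7.02 9.78 26.12
    endloop
  endfacet
  facet normal -0.8160 0.5780 0.0000
    outer loop
      vertex 2.62 9.52 0.00
      vertex 0.07 5.92 0.00
      vertex 0.07 5.92 26.12
    endloop
  endfacet
  facet normal -0.8160 0.5780 0.0000
    outer loop
      vertex 2.62 9.52 0.00
      vertex 0.07 5.92 26.12
      vertex 2.62 9.52 26.12
    endloop
  endfacet
  facet normal -0.9602 -0.2792 0.0000
    outer loop
      vertex 0.07 5.92 0.00
      vertex 1.30 1.69 0.00
      vertex 1.30 1.69 26.12
    endloop
  endfacet
  facet normal -0.9602 -0.2792 0.0000
    outer loop
      vertex 0.07 5.92 0.00
      vertex 1.30 1.69 26.12
      vertex 0.07 5.92 26.12
    endloop
  endfacet
  facet normal -0.3815 -0.9243 0.0000
    outer loop
      vertex 1.30 1.69 0.00
      vertex 5.37 0.01 0.00
      vertex 5.37 0.01 26.12
    endloop
  endfacet
  facet normal -0.3815 -0.9243 0.0000
    outer loop
      vertex 1.30 1.69 0.00
      vertex 5.37 0.01 26.12
      vertex 1.30 1.69 26.12
    endloop
  endfacet
  facet normal 0.4849 -0.8746 0.0000
    outer loop
      vertex 5.37 0.01 0.00
      vertex 9.23 2.15 0.00
      vertex 9.23 2.15 26.12
    endloop
  endfacet
  facet normal 0.4849 -0.8746 0.0000
    outer loop
      vertex 5.37 0.01 0.00
      vertex 9.23 2.15 26.12
      vertex 5.37 0.01 26.12
    endloop
  endfacet
  facet normal 0.9861 -0.1659 0.0000
    outer loop
      vertex 9.23 2.15 0.00
      vertex 9.96 6.49 0.00
      vertex 9.96 6.49 26.12
    endloop
  endfacet
  facet normal 0.9861 -0.1659 0.0000
    outer loop
      vertex 9.23 2.15 0.00
      vertex 9.96 6.49 26.12
      vertex 9.23 2.15 26.12
    endloop
  endfacet
endsolid part

The G0 Z moves step by Δz≈3.73 mm. Every layer's G1 loop is the same polygon, so the solid is a straight extrusion of it from z=0 to z≈26.1. Closing with flat bottom and top caps and triangulating gives 24 facets — a regular 7-sided prism (a cylinder approximated with 7 flat sides), circumscribed radius ≈ 5.08 mm, height ≈ 26.1 mm.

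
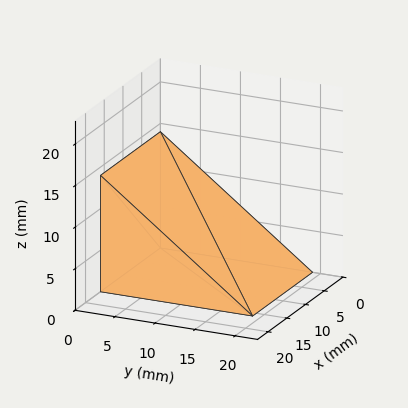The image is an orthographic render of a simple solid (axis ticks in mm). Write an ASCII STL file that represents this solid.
Reading the render: the shape is a wedge (ramp): 16 × 19 mm base, rising to 14 mm along the y=0 edge and sloping linearly to z=0 at y=19 (dimensions read to the nearest mm from the axis ticks). For the STL, each face is triangulated and given an outward normal.

solid part
  facet normal 0.0000 0.0000 -1.0000
    outer loop
      vertex 16.000 19.000 0.000
      vertex 16.000 0.000 0.000
      vertex 0.000 0.000 0.000
    endloop
  endfacet
  facet normal 0.0000 0.0000 -1.0000
    outer loop
      vertex 0.000 19.000 0.000
      vertex 16.000 19.000 0.000
      vertex 0.000 0.000 0.000
    endloop
  endfacet
  facet normal 0.0000 -1.0000 0.0000
    outer loop
      vertex 0.000 0.000 0.000
      vertex 16.000 0.000 0.000
      vertex 16.000 0.000 14.000
    endloop
  endfacet
  facet normal 0.0000 -1.0000 0.0000
    outer loop
      vertex 0.000 0.000 0.000
      vertex 16.000 0.000 14.000
      vertex 0.000 0.000 14.000
    endloop
  endfacet
  facet normal 0.0000 0.5932 0.8051
    outer loop
      vertex 0.000 0.000 14.000
      vertex 16.000 0.000 14.000
      vertex 16.000 19.000 0.000
    endloop
  endfacet
  facet normal 0.0000 0.5932 0.8051
    outer loop
      vertex 0.000 0.000 14.000
      vertex 16.000 19.000 0.000
      vertex 0.000 19.000 0.000
    endloop
  endfacet
  facet normal -1.0000 0.0000 0.0000
    outer loop
      vertex 0.000 0.000 14.000
      vertex 0.000 19.000 0.000
      vertex 0.000 0.000 0.000
    endloop
  endfacet
  facet normal 1.0000 0.0000 0.0000
    outer loop
      vertex 16.000 0.000 0.000
      vertex 16.000 19.000 0.000
      vertex 16.000 0.000 14.000
    endloop
  endfacet
endsolid part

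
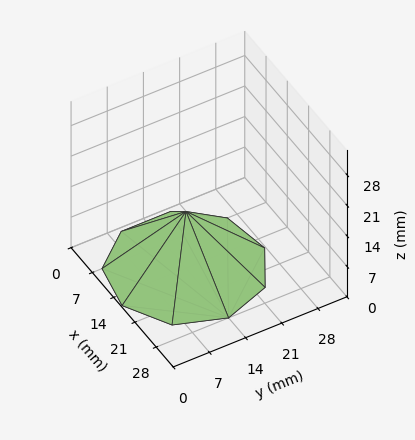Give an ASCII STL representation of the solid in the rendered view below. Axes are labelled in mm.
Reading the render: the shape is a regular 9-sided pyramid, base circumscribed radius ≈ 14 mm, apex at z ≈ 13 mm (dimensions read to the nearest mm from the axis ticks). For the STL, each face is triangulated and given an outward normal.

solid part
  facet normal 0.0000 0.0000 -1.0000
    outer loop
      vertex 16.43 27.79 0.00
      vertex 24.72 23.00 0.00
      vertex 28.00 14.00 0.00
    endloop
  endfacet
  facet normal 0.0000 0.0000 -1.0000
    outer loop
      vertex 7.00 26.12 0.00
      vertex 16.43 27.79 0.00
      vertex 28.00 14.00 0.00
    endloop
  endfacet
  facet normal 0.0000 0.0000 -1.0000
    outer loop
      vertex 0.84 18.79 0.00
      vertex 7.00 26.12 0.00
      vertex 28.00 14.00 0.00
    endloop
  endfacet
  facet normal 0.0000 0.0000 -1.0000
    outer loop
      vertex 0.84 9.21 0.00
      vertex 0.84 18.79 0.00
      vertex 28.00 14.00 0.00
    endloop
  endfacet
  facet normal 0.0000 0.0000 -1.0000
    outer loop
      vertex 7.00 1.88 0.00
      vertex 0.84 9.21 0.00
      vertex 28.00 14.00 0.00
    endloop
  endfacet
  facet normal 0.0000 0.0000 -1.0000
    outer loop
      vertex 16.43 0.21 0.00
      vertex 7.00 1.88 0.00
      vertex 28.00 14.00 0.00
    endloop
  endfacet
  facet normal 0.0000 0.0000 -1.0000
    outer loop
      vertex 24.72 5.00 0.00
      vertex 16.43 0.21 0.00
      vertex 28.00 14.00 0.00
    endloop
  endfacet
  facet normal 0.6604 0.2407 0.7112
    outer loop
      vertex 28.00 14.00 0.00
      vertex 24.72 23.00 0.00
      vertex 14.00 14.00 13.00
    endloop
  endfacet
  facet normal 0.3516 0.6086 0.7113
    outer loop
      vertex 24.72 23.00 0.00
      vertex 16.43 27.79 0.00
      vertex 14.00 14.00 13.00
    endloop
  endfacet
  facet normal -0.1226 0.6921 0.7113
    outer loop
      vertex 16.43 27.79 0.00
      vertex 7.00 26.12 0.00
      vertex 14.00 14.00 13.00
    endloop
  endfacet
  facet normal -0.5381 0.4522 0.7113
    outer loop
      vertex 7.00 26.12 0.00
      vertex 0.84 18.79 0.00
      vertex 14.00 14.00 13.00
    endloop
  endfacet
  facet normal -0.7028 0.0000 0.7114
    outer loop
      vertex 0.84 18.79 0.00
      vertex 0.84 9.21 0.00
      vertex 14.00 14.00 13.00
    endloop
  endfacet
  facet normal -0.5381 -0.4522 0.7113
    outer loop
      vertex 0.84 9.21 0.00
      vertex 7.00 1.88 0.00
      vertex 14.00 14.00 13.00
    endloop
  endfacet
  facet normal -0.1226 -0.6921 0.7113
    outer loop
      vertex 7.00 1.88 0.00
      vertex 16.43 0.21 0.00
      vertex 14.00 14.00 13.00
    endloop
  endfacet
  facet normal 0.3516 -0.6086 0.7113
    outer loop
      vertex 16.43 0.21 0.00
      vertex 24.72 5.00 0.00
      vertex 14.00 14.00 13.00
    endloop
  endfacet
  facet normal 0.6604 -0.2407 0.7112
    outer loop
      vertex 24.72 5.00 0.00
      vertex 28.00 14.00 0.00
      vertex 14.00 14.00 13.00
    endloop
  endfacet
endsolid part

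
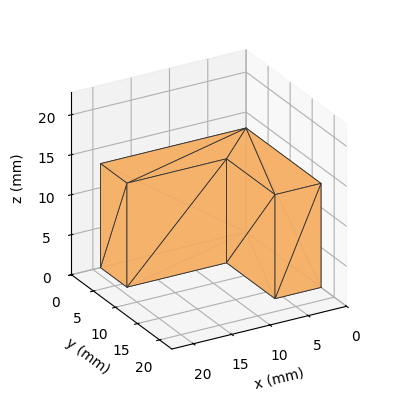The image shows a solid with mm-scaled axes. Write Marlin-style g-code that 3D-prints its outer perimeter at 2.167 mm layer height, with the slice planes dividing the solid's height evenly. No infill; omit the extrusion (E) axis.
Reading the render: the shape is an L-shaped prism: outer 19 × 17 mm, arm thicknesses ≈ 6 mm (horizontal) and 6 mm (vertical), extruded 13 mm in z (dimensions read to the nearest mm from the axis ticks). For the g-code, the solid's height is divided into equal slices at the stated Δz and each level perimeter traced with G1 moves after a G0 lift.

; perimeter-only toolpath
G21 ; units = mm
G90 ; absolute positioning
G28 ; home
; layer 1
G0 Z2.167
G0 X0.000 Y0.000
G1 X19.000 Y0.000
G1 X19.000 Y6.000
G1 X6.000 Y6.000
G1 X6.000 Y17.000
G1 X0.000 Y17.000
G1 X0.000 Y0.000
; layer 2
G0 Z4.333
G0 X0.000 Y0.000
G1 X19.000 Y0.000
G1 X19.000 Y6.000
G1 X6.000 Y6.000
G1 X6.000 Y17.000
G1 X0.000 Y17.000
G1 X0.000 Y0.000
; layer 3
G0 Z6.500
G0 X0.000 Y0.000
G1 X19.000 Y0.000
G1 X19.000 Y6.000
G1 X6.000 Y6.000
G1 X6.000 Y17.000
G1 X0.000 Y17.000
G1 X0.000 Y0.000
; layer 4
G0 Z8.667
G0 X0.000 Y0.000
G1 X19.000 Y0.000
G1 X19.000 Y6.000
G1 X6.000 Y6.000
G1 X6.000 Y17.000
G1 X0.000 Y17.000
G1 X0.000 Y0.000
; layer 5
G0 Z10.833
G0 X0.000 Y0.000
G1 X19.000 Y0.000
G1 X19.000 Y6.000
G1 X6.000 Y6.000
G1 X6.000 Y17.000
G1 X0.000 Y17.000
G1 X0.000 Y0.000
; layer 6
G0 Z13.000
G0 X0.000 Y0.000
G1 X19.000 Y0.000
G1 X19.000 Y6.000
G1 X6.000 Y6.000
G1 X6.000 Y17.000
G1 X0.000 Y17.000
G1 X0.000 Y0.000
M2 ; end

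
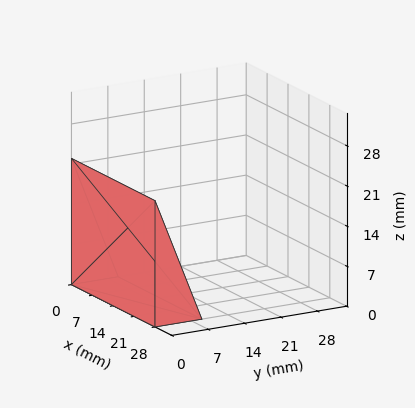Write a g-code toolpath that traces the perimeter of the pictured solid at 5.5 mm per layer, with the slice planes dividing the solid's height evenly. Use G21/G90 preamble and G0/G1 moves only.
Reading the render: the shape is a wedge (ramp): 28 × 9 mm base, rising to 22 mm along the y=0 edge and sloping linearly to z=0 at y=9 (dimensions read to the nearest mm from the axis ticks). For the g-code, the solid's height is divided into equal slices at the stated Δz and each level perimeter traced with G1 moves after a G0 lift.

; perimeter-only toolpath
G21 ; units = mm
G90 ; absolute positioning
G28 ; home
; layer 1
G0 Z5.5
G0 X0.0 Y0.0
G1 X28.0 Y0.0
G1 X28.0 Y6.8
G1 X0.0 Y6.8
G1 X0.0 Y0.0
; layer 2
G0 Z11.0
G0 X0.0 Y0.0
G1 X28.0 Y0.0
G1 X28.0 Y4.5
G1 X0.0 Y4.5
G1 X0.0 Y0.0
; layer 3
G0 Z16.5
G0 X0.0 Y0.0
G1 X28.0 Y0.0
G1 X28.0 Y2.2
G1 X0.0 Y2.2
G1 X0.0 Y0.0
M2 ; end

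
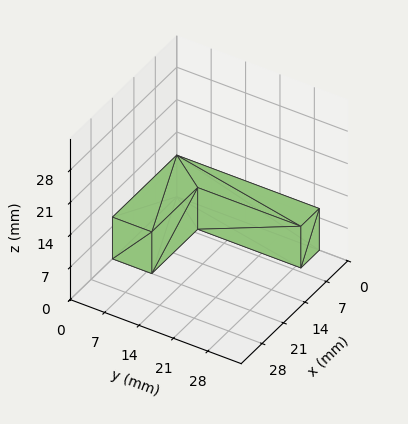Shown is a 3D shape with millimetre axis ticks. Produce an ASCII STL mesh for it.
Reading the render: the shape is an L-shaped prism: outer 21 × 29 mm, arm thicknesses ≈ 8 mm (horizontal) and 6 mm (vertical), extruded 9 mm in z (dimensions read to the nearest mm from the axis ticks). For the STL, each face is triangulated and given an outward normal.

solid part
  facet normal 0.0000 0.0000 -1.0000
    outer loop
      vertex 21.00 8.00 0.00
      vertex 21.00 0.00 0.00
      vertex 0.00 0.00 0.00
    endloop
  endfacet
  facet normal 0.0000 0.0000 -1.0000
    outer loop
      vertex 6.00 8.00 0.00
      vertex 21.00 8.00 0.00
      vertex 0.00 0.00 0.00
    endloop
  endfacet
  facet normal 0.0000 0.0000 -1.0000
    outer loop
      vertex 6.00 29.00 0.00
      vertex 6.00 8.00 0.00
      vertex 0.00 0.00 0.00
    endloop
  endfacet
  facet normal 0.0000 0.0000 -1.0000
    outer loop
      vertex 0.00 29.00 0.00
      vertex 6.00 29.00 0.00
      vertex 0.00 0.00 0.00
    endloop
  endfacet
  facet normal 0.0000 0.0000 1.0000
    outer loop
      vertex 0.00 0.00 9.00
      vertex 21.00 0.00 9.00
      vertex 21.00 8.00 9.00
    endloop
  endfacet
  facet normal 0.0000 0.0000 1.0000
    outer loop
      vertex 0.00 0.00 9.00
      vertex 21.00 8.00 9.00
      vertex 6.00 8.00 9.00
    endloop
  endfacet
  facet normal 0.0000 0.0000 1.0000
    outer loop
      vertex 0.00 0.00 9.00
      vertex 6.00 8.00 9.00
      vertex 6.00 29.00 9.00
    endloop
  endfacet
  facet normal 0.0000 0.0000 1.0000
    outer loop
      vertex 0.00 0.00 9.00
      vertex 6.00 29.00 9.00
      vertex 0.00 29.00 9.00
    endloop
  endfacet
  facet normal 0.0000 -1.0000 0.0000
    outer loop
      vertex 0.00 0.00 0.00
      vertex 21.00 0.00 0.00
      vertex 21.00 0.00 9.00
    endloop
  endfacet
  facet normal 0.0000 -1.0000 0.0000
    outer loop
      vertex 0.00 0.00 0.00
      vertex 21.00 0.00 9.00
      vertex 0.00 0.00 9.00
    endloop
  endfacet
  facet normal 1.0000 0.0000 0.0000
    outer loop
      vertex 21.00 0.00 0.00
      vertex 21.00 8.00 0.00
      vertex 21.00 8.00 9.00
    endloop
  endfacet
  facet normal 1.0000 0.0000 0.0000
    outer loop
      vertex 21.00 0.00 0.00
      vertex 21.00 8.00 9.00
      vertex 21.00 0.00 9.00
    endloop
  endfacet
  facet normal 0.0000 1.0000 0.0000
    outer loop
      vertex 21.00 8.00 0.00
      vertex 6.00 8.00 0.00
      vertex 6.00 8.00 9.00
    endloop
  endfacet
  facet normal 0.0000 1.0000 0.0000
    outer loop
      vertex 21.00 8.00 0.00
      vertex 6.00 8.00 9.00
      vertex 21.00 8.00 9.00
    endloop
  endfacet
  facet normal 1.0000 0.0000 0.0000
    outer loop
      vertex 6.00 8.00 0.00
      vertex 6.00 29.00 0.00
      vertex 6.00 29.00 9.00
    endloop
  endfacet
  facet normal 1.0000 0.0000 0.0000
    outer loop
      vertex 6.00 8.00 0.00
      vertex 6.00 29.00 9.00
      vertex 6.00 8.00 9.00
    endloop
  endfacet
  facet normal 0.0000 1.0000 0.0000
    outer loop
      vertex 6.00 29.00 0.00
      vertex 0.00 29.00 0.00
      vertex 0.00 29.00 9.00
    endloop
  endfacet
  facet normal 0.0000 1.0000 0.0000
    outer loop
      vertex 6.00 29.00 0.00
      vertex 0.00 29.00 9.00
      vertex 6.00 29.00 9.00
    endloop
  endfacet
  facet normal -1.0000 0.0000 0.0000
    outer loop
      vertex 0.00 29.00 0.00
      vertex 0.00 0.00 0.00
      vertex 0.00 0.00 9.00
    endloop
  endfacet
  facet normal -1.0000 0.0000 0.0000
    outer loop
      vertex 0.00 29.00 0.00
      vertex 0.00 0.00 9.00
      vertex 0.00 29.00 9.00
    endloop
  endfacet
endsolid part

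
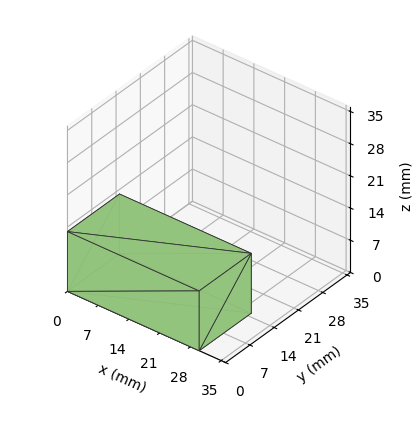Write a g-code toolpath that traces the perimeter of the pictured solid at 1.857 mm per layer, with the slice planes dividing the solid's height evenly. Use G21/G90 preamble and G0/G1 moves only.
Reading the render: the shape is a rectangular box, roughly 30 × 15 mm footprint and 13 mm tall (dimensions read to the nearest mm from the axis ticks). For the g-code, the solid's height is divided into equal slices at the stated Δz and each level perimeter traced with G1 moves after a G0 lift.

; perimeter-only toolpath
G21 ; units = mm
G90 ; absolute positioning
G28 ; home
; layer 1
G0 Z1.857
G0 X0.000 Y0.000
G1 X30.000 Y0.000
G1 X30.000 Y15.000
G1 X0.000 Y15.000
G1 X0.000 Y0.000
; layer 2
G0 Z3.714
G0 X0.000 Y0.000
G1 X30.000 Y0.000
G1 X30.000 Y15.000
G1 X0.000 Y15.000
G1 X0.000 Y0.000
; layer 3
G0 Z5.571
G0 X0.000 Y0.000
G1 X30.000 Y0.000
G1 X30.000 Y15.000
G1 X0.000 Y15.000
G1 X0.000 Y0.000
; layer 4
G0 Z7.429
G0 X0.000 Y0.000
G1 X30.000 Y0.000
G1 X30.000 Y15.000
G1 X0.000 Y15.000
G1 X0.000 Y0.000
; layer 5
G0 Z9.286
G0 X0.000 Y0.000
G1 X30.000 Y0.000
G1 X30.000 Y15.000
G1 X0.000 Y15.000
G1 X0.000 Y0.000
; layer 6
G0 Z11.143
G0 X0.000 Y0.000
G1 X30.000 Y0.000
G1 X30.000 Y15.000
G1 X0.000 Y15.000
G1 X0.000 Y0.000
; layer 7
G0 Z13.000
G0 X0.000 Y0.000
G1 X30.000 Y0.000
G1 X30.000 Y15.000
G1 X0.000 Y15.000
G1 X0.000 Y0.000
M2 ; end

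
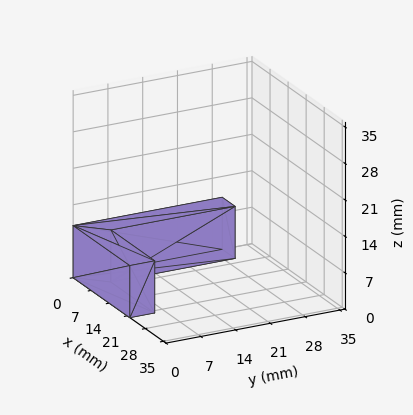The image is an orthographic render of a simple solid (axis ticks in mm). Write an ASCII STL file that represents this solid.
Reading the render: the shape is an L-shaped prism: outer 22 × 30 mm, arm thicknesses ≈ 5 mm (horizontal) and 5 mm (vertical), extruded 10 mm in z (dimensions read to the nearest mm from the axis ticks). For the STL, each face is triangulated and given an outward normal.

solid part
  facet normal 0.0000 0.0000 -1.0000
    outer loop
      vertex 22.0 5.0 0.0
      vertex 22.0 0.0 0.0
      vertex 0.0 0.0 0.0
    endloop
  endfacet
  facet normal 0.0000 0.0000 -1.0000
    outer loop
      vertex 5.0 5.0 0.0
      vertex 22.0 5.0 0.0
      vertex 0.0 0.0 0.0
    endloop
  endfacet
  facet normal 0.0000 0.0000 -1.0000
    outer loop
      vertex 5.0 30.0 0.0
      vertex 5.0 5.0 0.0
      vertex 0.0 0.0 0.0
    endloop
  endfacet
  facet normal 0.0000 0.0000 -1.0000
    outer loop
      vertex 0.0 30.0 0.0
      vertex 5.0 30.0 0.0
      vertex 0.0 0.0 0.0
    endloop
  endfacet
  facet normal 0.0000 0.0000 1.0000
    outer loop
      vertex 0.0 0.0 10.0
      vertex 22.0 0.0 10.0
      vertex 22.0 5.0 10.0
    endloop
  endfacet
  facet normal 0.0000 0.0000 1.0000
    outer loop
      vertex 0.0 0.0 10.0
      vertex 22.0 5.0 10.0
      vertex 5.0 5.0 10.0
    endloop
  endfacet
  facet normal 0.0000 0.0000 1.0000
    outer loop
      vertex 0.0 0.0 10.0
      vertex 5.0 5.0 10.0
      vertex 5.0 30.0 10.0
    endloop
  endfacet
  facet normal 0.0000 0.0000 1.0000
    outer loop
      vertex 0.0 0.0 10.0
      vertex 5.0 30.0 10.0
      vertex 0.0 30.0 10.0
    endloop
  endfacet
  facet normal 0.0000 -1.0000 0.0000
    outer loop
      vertex 0.0 0.0 0.0
      vertex 22.0 0.0 0.0
      vertex 22.0 0.0 10.0
    endloop
  endfacet
  facet normal 0.0000 -1.0000 0.0000
    outer loop
      vertex 0.0 0.0 0.0
      vertex 22.0 0.0 10.0
      vertex 0.0 0.0 10.0
    endloop
  endfacet
  facet normal 1.0000 0.0000 0.0000
    outer loop
      vertex 22.0 0.0 0.0
      vertex 22.0 5.0 0.0
      vertex 22.0 5.0 10.0
    endloop
  endfacet
  facet normal 1.0000 0.0000 0.0000
    outer loop
      vertex 22.0 0.0 0.0
      vertex 22.0 5.0 10.0
      vertex 22.0 0.0 10.0
    endloop
  endfacet
  facet normal 0.0000 1.0000 0.0000
    outer loop
      vertex 22.0 5.0 0.0
      vertex 5.0 5.0 0.0
      vertex 5.0 5.0 10.0
    endloop
  endfacet
  facet normal 0.0000 1.0000 0.0000
    outer loop
      vertex 22.0 5.0 0.0
      vertex 5.0 5.0 10.0
      vertex 22.0 5.0 10.0
    endloop
  endfacet
  facet normal 1.0000 0.0000 0.0000
    outer loop
      vertex 5.0 5.0 0.0
      vertex 5.0 30.0 0.0
      vertex 5.0 30.0 10.0
    endloop
  endfacet
  facet normal 1.0000 0.0000 0.0000
    outer loop
      vertex 5.0 5.0 0.0
      vertex 5.0 30.0 10.0
      vertex 5.0 5.0 10.0
    endloop
  endfacet
  facet normal 0.0000 1.0000 0.0000
    outer loop
      vertex 5.0 30.0 0.0
      vertex 0.0 30.0 0.0
      vertex 0.0 30.0 10.0
    endloop
  endfacet
  facet normal 0.0000 1.0000 0.0000
    outer loop
      vertex 5.0 30.0 0.0
      vertex 0.0 30.0 10.0
      vertex 5.0 30.0 10.0
    endloop
  endfacet
  facet normal -1.0000 0.0000 0.0000
    outer loop
      vertex 0.0 30.0 0.0
      vertex 0.0 0.0 0.0
      vertex 0.0 0.0 10.0
    endloop
  endfacet
  facet normal -1.0000 0.0000 0.0000
    outer loop
      vertex 0.0 30.0 0.0
      vertex 0.0 0.0 10.0
      vertex 0.0 30.0 10.0
    endloop
  endfacet
endsolid part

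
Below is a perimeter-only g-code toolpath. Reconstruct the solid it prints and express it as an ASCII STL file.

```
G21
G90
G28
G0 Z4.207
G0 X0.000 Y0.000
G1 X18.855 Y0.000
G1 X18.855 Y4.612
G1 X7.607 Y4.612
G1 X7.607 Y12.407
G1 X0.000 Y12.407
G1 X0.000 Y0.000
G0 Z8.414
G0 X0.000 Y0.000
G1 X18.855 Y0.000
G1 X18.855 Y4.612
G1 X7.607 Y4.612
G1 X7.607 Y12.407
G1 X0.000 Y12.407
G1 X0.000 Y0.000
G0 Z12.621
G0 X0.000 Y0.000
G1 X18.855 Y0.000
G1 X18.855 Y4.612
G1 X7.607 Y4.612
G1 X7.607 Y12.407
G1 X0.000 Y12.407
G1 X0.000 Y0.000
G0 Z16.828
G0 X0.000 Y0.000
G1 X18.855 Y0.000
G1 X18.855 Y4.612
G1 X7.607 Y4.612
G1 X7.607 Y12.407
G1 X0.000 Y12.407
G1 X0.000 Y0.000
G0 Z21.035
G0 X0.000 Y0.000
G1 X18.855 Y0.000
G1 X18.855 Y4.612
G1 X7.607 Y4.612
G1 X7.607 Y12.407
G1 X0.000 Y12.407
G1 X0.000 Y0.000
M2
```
solid part
  facet normal 0.0000 0.0000 -1.0000
    outer loop
      vertex 18.855 4.612 0.000
      vertex 18.855 0.000 0.000
      vertex 0.000 0.000 0.000
    endloop
  endfacet
  facet normal 0.0000 0.0000 -1.0000
    outer loop
      vertex 7.607 4.612 0.000
      vertex 18.855 4.612 0.000
      vertex 0.000 0.000 0.000
    endloop
  endfacet
  facet normal 0.0000 0.0000 -1.0000
    outer loop
      vertex 7.607 12.407 0.000
      vertex 7.607 4.612 0.000
      vertex 0.000 0.000 0.000
    endloop
  endfacet
  facet normal 0.0000 0.0000 -1.0000
    outer loop
      vertex 0.000 12.407 0.000
      vertex 7.607 12.407 0.000
      vertex 0.000 0.000 0.000
    endloop
  endfacet
  facet normal 0.0000 0.0000 1.0000
    outer loop
      vertex 0.000 0.000 21.035
      vertex 18.855 0.000 21.035
      vertex 18.855 4.612 21.035
    endloop
  endfacet
  facet normal 0.0000 0.0000 1.0000
    outer loop
      vertex 0.000 0.000 21.035
      vertex 18.855 4.612 21.035
      vertex 7.607 4.612 21.035
    endloop
  endfacet
  facet normal 0.0000 0.0000 1.0000
    outer loop
      vertex 0.000 0.000 21.035
      vertex 7.607 4.612 21.035
      vertex 7.607 12.407 21.035
    endloop
  endfacet
  facet normal 0.0000 0.0000 1.0000
    outer loop
      vertex 0.000 0.000 21.035
      vertex 7.607 12.407 21.035
      vertex 0.000 12.407 21.035
    endloop
  endfacet
  facet normal 0.0000 -1.0000 0.0000
    outer loop
      vertex 0.000 0.000 0.000
      vertex 18.855 0.000 0.000
      vertex 18.855 0.000 21.035
    endloop
  endfacet
  facet normal 0.0000 -1.0000 0.0000
    outer loop
      vertex 0.000 0.000 0.000
      vertex 18.855 0.000 21.035
      vertex 0.000 0.000 21.035
    endloop
  endfacet
  facet normal 1.0000 0.0000 0.0000
    outer loop
      vertex 18.855 0.000 0.000
      vertex 18.855 4.612 0.000
      vertex 18.855 4.612 21.035
    endloop
  endfacet
  facet normal 1.0000 0.0000 0.0000
    outer loop
      vertex 18.855 0.000 0.000
      vertex 18.855 4.612 21.035
      vertex 18.855 0.000 21.035
    endloop
  endfacet
  facet normal 0.0000 1.0000 0.0000
    outer loop
      vertex 18.855 4.612 0.000
      vertex 7.607 4.612 0.000
      vertex 7.607 4.612 21.035
    endloop
  endfacet
  facet normal 0.0000 1.0000 0.0000
    outer loop
      vertex 18.855 4.612 0.000
      vertex 7.607 4.612 21.035
      vertex 18.855 4.612 21.035
    endloop
  endfacet
  facet normal 1.0000 0.0000 0.0000
    outer loop
      vertex 7.607 4.612 0.000
      vertex 7.607 12.407 0.000
      vertex 7.607 12.407 21.035
    endloop
  endfacet
  facet normal 1.0000 0.0000 0.0000
    outer loop
      vertex 7.607 4.612 0.000
      vertex 7.607 12.407 21.035
      vertex 7.607 4.612 21.035
    endloop
  endfacet
  facet normal 0.0000 1.0000 0.0000
    outer loop
      vertex 7.607 12.407 0.000
      vertex 0.000 12.407 0.000
      vertex 0.000 12.407 21.035
    endloop
  endfacet
  facet normal 0.0000 1.0000 0.0000
    outer loop
      vertex 7.607 12.407 0.000
      vertex 0.000 12.407 21.035
      vertex 7.607 12.407 21.035
    endloop
  endfacet
  facet normal -1.0000 0.0000 0.0000
    outer loop
      vertex 0.000 12.407 0.000
      vertex 0.000 0.000 0.000
      vertex 0.000 0.000 21.035
    endloop
  endfacet
  facet normal -1.0000 0.0000 0.0000
    outer loop
      vertex 0.000 12.407 0.000
      vertex 0.000 0.000 21.035
      vertex 0.000 12.407 21.035
    endloop
  endfacet
endsolid part

The G0 Z moves step by Δz≈4.207 mm. Every layer's G1 loop is the same polygon, so the solid is a straight extrusion of it from z=0 to z≈21. Closing with flat bottom and top caps and triangulating gives 20 facets — an L-shaped prism: outer 18.9 × 12.4 mm, arm thicknesses ≈ 4.61 mm (horizontal) and 7.61 mm (vertical), extruded 21 mm in z.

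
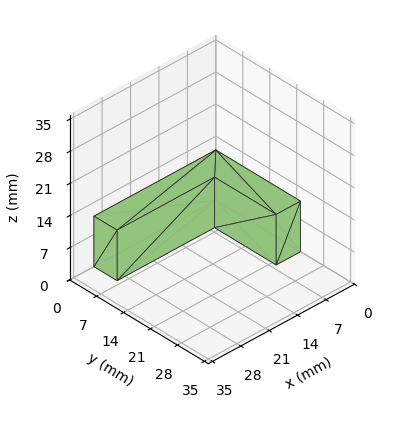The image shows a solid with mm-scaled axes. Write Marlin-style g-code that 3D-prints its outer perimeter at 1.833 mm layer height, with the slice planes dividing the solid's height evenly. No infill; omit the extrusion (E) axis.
Reading the render: the shape is an L-shaped prism: outer 30 × 22 mm, arm thicknesses ≈ 6 mm (horizontal) and 6 mm (vertical), extruded 11 mm in z (dimensions read to the nearest mm from the axis ticks). For the g-code, the solid's height is divided into equal slices at the stated Δz and each level perimeter traced with G1 moves after a G0 lift.

; perimeter-only toolpath
G21 ; units = mm
G90 ; absolute positioning
G28 ; home
; layer 1
G0 Z1.833
G0 X0.000 Y0.000
G1 X30.000 Y0.000
G1 X30.000 Y6.000
G1 X6.000 Y6.000
G1 X6.000 Y22.000
G1 X0.000 Y22.000
G1 X0.000 Y0.000
; layer 2
G0 Z3.667
G0 X0.000 Y0.000
G1 X30.000 Y0.000
G1 X30.000 Y6.000
G1 X6.000 Y6.000
G1 X6.000 Y22.000
G1 X0.000 Y22.000
G1 X0.000 Y0.000
; layer 3
G0 Z5.500
G0 X0.000 Y0.000
G1 X30.000 Y0.000
G1 X30.000 Y6.000
G1 X6.000 Y6.000
G1 X6.000 Y22.000
G1 X0.000 Y22.000
G1 X0.000 Y0.000
; layer 4
G0 Z7.333
G0 X0.000 Y0.000
G1 X30.000 Y0.000
G1 X30.000 Y6.000
G1 X6.000 Y6.000
G1 X6.000 Y22.000
G1 X0.000 Y22.000
G1 X0.000 Y0.000
; layer 5
G0 Z9.167
G0 X0.000 Y0.000
G1 X30.000 Y0.000
G1 X30.000 Y6.000
G1 X6.000 Y6.000
G1 X6.000 Y22.000
G1 X0.000 Y22.000
G1 X0.000 Y0.000
; layer 6
G0 Z11.000
G0 X0.000 Y0.000
G1 X30.000 Y0.000
G1 X30.000 Y6.000
G1 X6.000 Y6.000
G1 X6.000 Y22.000
G1 X0.000 Y22.000
G1 X0.000 Y0.000
M2 ; end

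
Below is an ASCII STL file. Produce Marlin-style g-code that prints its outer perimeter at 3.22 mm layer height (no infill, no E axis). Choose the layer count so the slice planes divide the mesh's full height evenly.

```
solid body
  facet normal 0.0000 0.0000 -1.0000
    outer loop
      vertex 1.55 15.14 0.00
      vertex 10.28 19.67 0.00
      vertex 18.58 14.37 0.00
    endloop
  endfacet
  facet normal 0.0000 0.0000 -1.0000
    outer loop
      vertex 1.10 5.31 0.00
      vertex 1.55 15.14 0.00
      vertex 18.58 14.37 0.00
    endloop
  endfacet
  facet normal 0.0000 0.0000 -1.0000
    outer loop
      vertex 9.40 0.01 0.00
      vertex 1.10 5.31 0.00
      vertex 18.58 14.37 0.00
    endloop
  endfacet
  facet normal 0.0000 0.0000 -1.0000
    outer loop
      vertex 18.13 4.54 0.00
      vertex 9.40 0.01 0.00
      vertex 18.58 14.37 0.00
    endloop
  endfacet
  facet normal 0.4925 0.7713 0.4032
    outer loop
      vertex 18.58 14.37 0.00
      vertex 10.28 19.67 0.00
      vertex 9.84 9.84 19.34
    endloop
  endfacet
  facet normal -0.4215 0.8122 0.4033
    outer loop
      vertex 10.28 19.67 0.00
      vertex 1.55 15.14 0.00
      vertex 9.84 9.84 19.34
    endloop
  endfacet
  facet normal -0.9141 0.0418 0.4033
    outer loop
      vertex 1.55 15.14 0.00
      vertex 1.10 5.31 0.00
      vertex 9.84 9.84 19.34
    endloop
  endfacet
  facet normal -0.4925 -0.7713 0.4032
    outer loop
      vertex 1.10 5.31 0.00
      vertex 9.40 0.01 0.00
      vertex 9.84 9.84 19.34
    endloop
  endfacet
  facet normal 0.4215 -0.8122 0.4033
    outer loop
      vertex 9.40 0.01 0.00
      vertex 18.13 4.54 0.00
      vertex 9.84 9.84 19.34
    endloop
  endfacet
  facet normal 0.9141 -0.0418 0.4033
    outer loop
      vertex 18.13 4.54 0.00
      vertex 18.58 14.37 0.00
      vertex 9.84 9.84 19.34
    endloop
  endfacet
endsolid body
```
; perimeter-only toolpath
G21 ; units = mm
G90 ; absolute positioning
G28 ; home
; layer 1
G0 Z3.22
G0 X17.12 Y13.61
G1 X10.21 Y18.03
G1 X2.93 Y14.26
G1 X2.56 Y6.06
G1 X9.47 Y1.65
G1 X16.75 Y5.42
G1 X17.12 Y13.61
; layer 2
G0 Z6.45
G0 X15.67 Y12.86
G1 X10.13 Y16.39
G1 X4.31 Y13.37
G1 X4.01 Y6.82
G1 X9.55 Y3.29
G1 X15.37 Y6.31
G1 X15.67 Y12.86
; layer 3
G0 Z9.67
G0 X14.21 Y12.11
G1 X10.06 Y14.76
G1 X5.70 Y12.49
G1 X5.47 Y7.57
G1 X9.62 Y4.92
G1 X13.98 Y7.19
G1 X14.21 Y12.11
; layer 4
G0 Z12.89
G0 X12.75 Y11.35
G1 X9.99 Y13.12
G1 X7.08 Y11.61
G1 X6.93 Y8.33
G1 X9.69 Y6.56
G1 X12.60 Y8.07
G1 X12.75 Y11.35
; layer 5
G0 Z16.12
G0 X11.30 Y10.60
G1 X9.91 Y11.48
G1 X8.46 Y10.72
G1 X8.38 Y9.09
G1 X9.77 Y8.20
G1 X11.22 Y8.96
G1 X11.30 Y10.60
M2 ; end

The solid is a regular 6-sided pyramid, base circumscribed radius ≈ 9.84 mm, apex at z ≈ 19.3 mm. Slicing at Δz = 3.22 mm — 6 equal slices spanning the solid's height, so layer i sits at z = i·h/6 — gives 5 non-empty perimeters. Each is a 6-segment closed polygon; G0 lifts to the layer z and rapids to the start vertex, then G1 traces the edges. The cross-section shrinks linearly with z (the slice at the apex is degenerate and omitted).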